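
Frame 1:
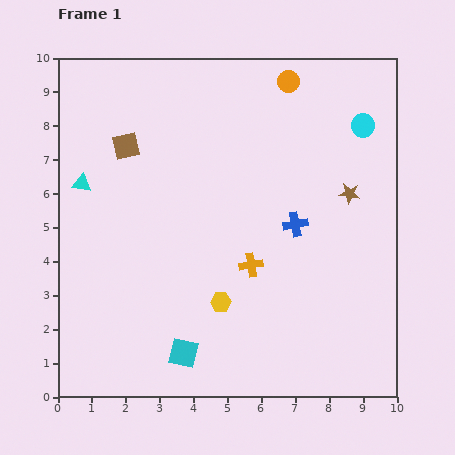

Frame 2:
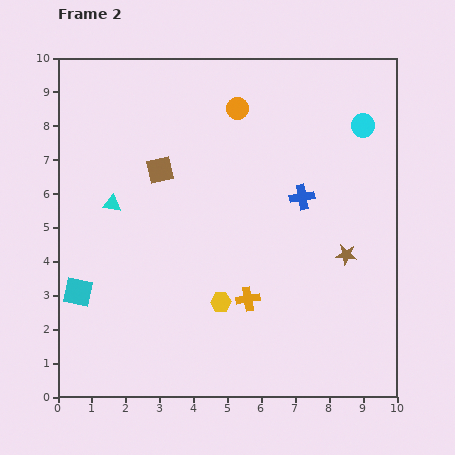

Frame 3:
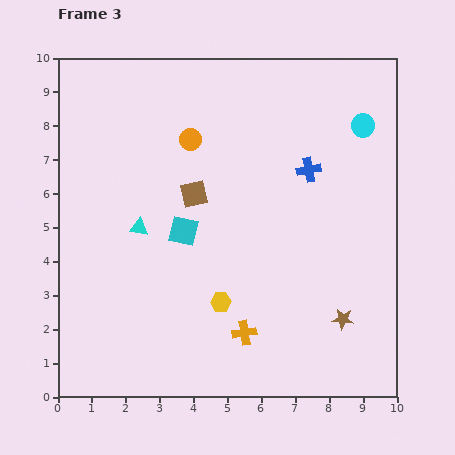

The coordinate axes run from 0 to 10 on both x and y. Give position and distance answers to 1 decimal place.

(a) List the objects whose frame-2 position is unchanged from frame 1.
the cyan circle, the yellow hexagon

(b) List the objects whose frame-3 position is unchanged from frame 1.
the cyan circle, the yellow hexagon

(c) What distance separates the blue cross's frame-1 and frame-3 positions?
1.6

The blue cross moved from (7.0, 5.1) to (7.4, 6.7), a distance of √(0.4² + 1.6²) ≈ 1.6.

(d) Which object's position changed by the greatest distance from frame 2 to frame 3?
the cyan square

(moved 3.6; next 1.9)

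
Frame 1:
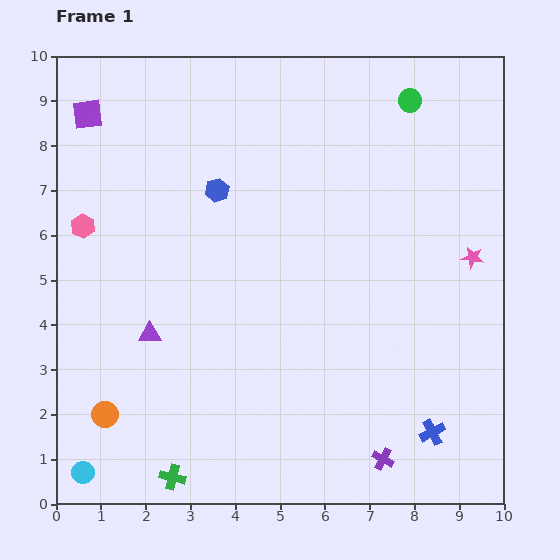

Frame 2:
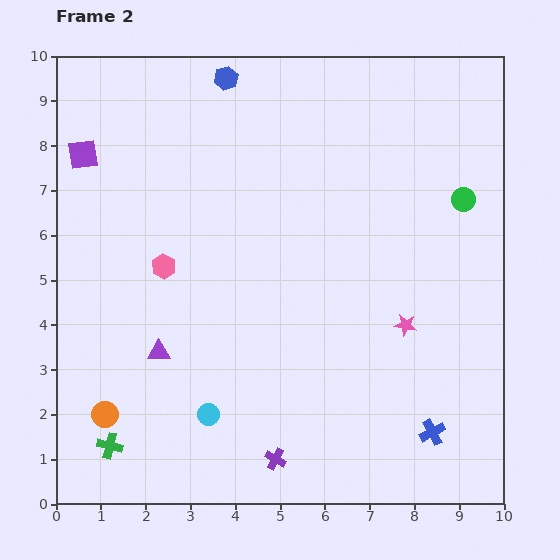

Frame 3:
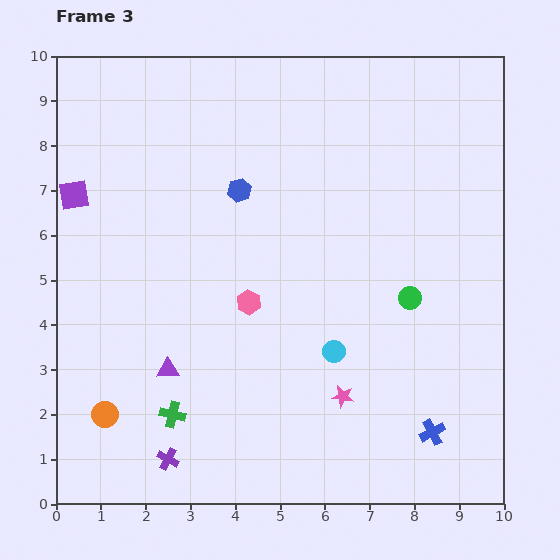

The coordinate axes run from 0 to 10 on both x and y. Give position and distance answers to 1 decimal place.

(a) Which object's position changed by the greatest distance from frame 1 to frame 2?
the cyan circle

(moved 3.1; next 2.5)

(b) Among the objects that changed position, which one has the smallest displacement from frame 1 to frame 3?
the blue hexagon

(moved 0.5)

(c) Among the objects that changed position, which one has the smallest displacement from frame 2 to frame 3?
the purple triangle

(moved 0.4)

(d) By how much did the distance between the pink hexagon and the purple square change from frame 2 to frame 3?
+1.5

Distance in frame 2: 3.1. Distance in frame 3: 4.6.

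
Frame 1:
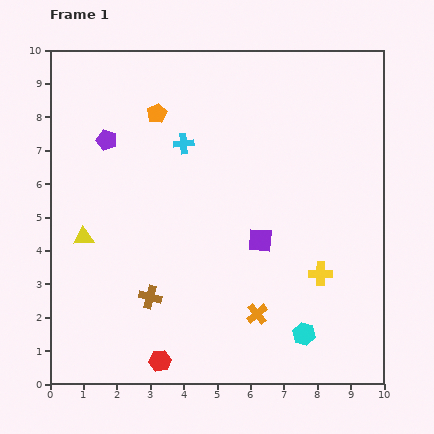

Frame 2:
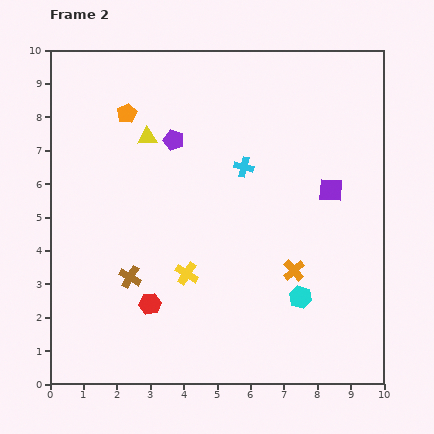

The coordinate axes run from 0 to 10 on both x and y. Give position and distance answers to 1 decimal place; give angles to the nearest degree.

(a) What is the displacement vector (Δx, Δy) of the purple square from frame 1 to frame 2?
(2.1, 1.5)

The purple square was at (6.3, 4.3) in frame 1 and (8.4, 5.8) in frame 2.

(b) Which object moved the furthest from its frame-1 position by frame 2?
the yellow cross

(moved 4.0; next 3.6)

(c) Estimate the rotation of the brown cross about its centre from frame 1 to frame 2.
16° clockwise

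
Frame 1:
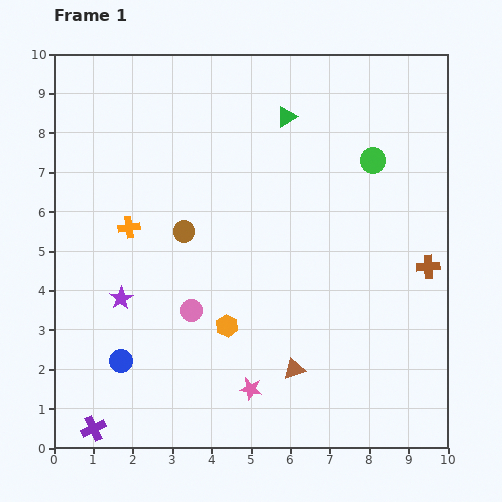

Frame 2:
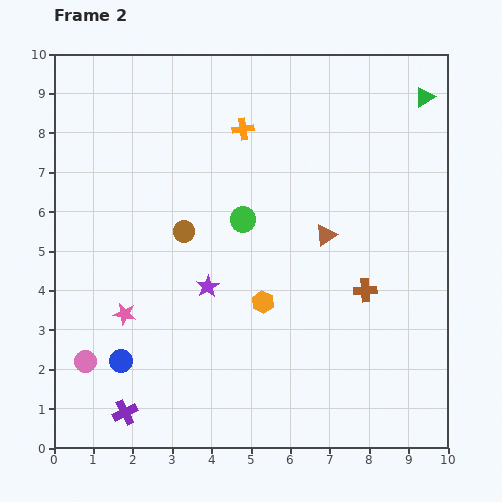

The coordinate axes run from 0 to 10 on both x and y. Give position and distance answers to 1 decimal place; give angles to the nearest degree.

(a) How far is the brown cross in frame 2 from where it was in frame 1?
1.7

The brown cross moved from (9.5, 4.6) to (7.9, 4.0), a distance of √(1.6² + 0.6²) ≈ 1.7.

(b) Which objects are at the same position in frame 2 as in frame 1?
the brown circle, the blue circle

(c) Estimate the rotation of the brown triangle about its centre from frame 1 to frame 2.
16° counter-clockwise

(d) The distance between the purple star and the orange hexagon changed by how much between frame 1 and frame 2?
-1.3

Distance in frame 1: 2.8. Distance in frame 2: 1.5.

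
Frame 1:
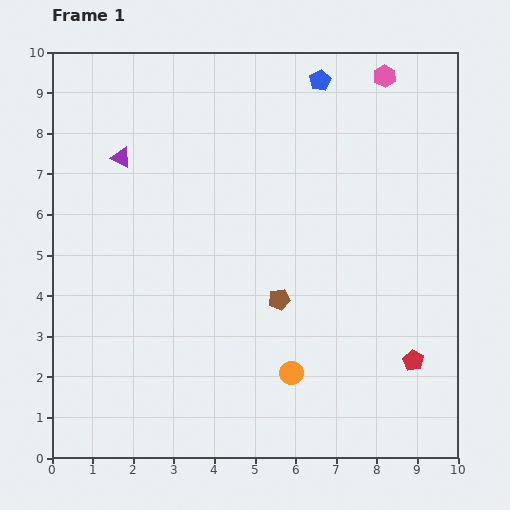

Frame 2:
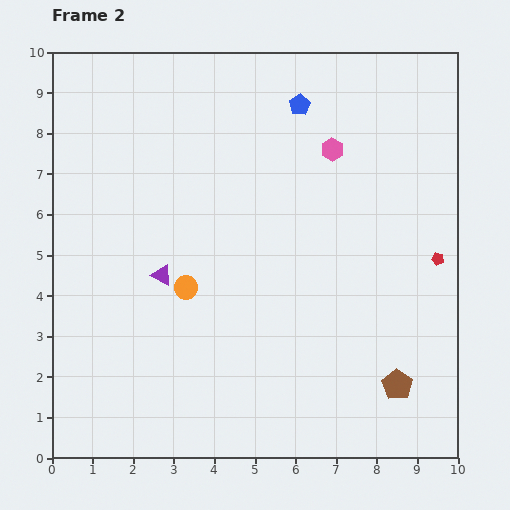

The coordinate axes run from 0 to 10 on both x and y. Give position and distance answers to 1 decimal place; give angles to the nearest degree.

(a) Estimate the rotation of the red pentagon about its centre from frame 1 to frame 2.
17° counter-clockwise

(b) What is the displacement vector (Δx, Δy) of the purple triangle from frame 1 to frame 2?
(1.0, -2.9)

The purple triangle was at (1.7, 7.4) in frame 1 and (2.7, 4.5) in frame 2.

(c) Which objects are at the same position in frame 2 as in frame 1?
none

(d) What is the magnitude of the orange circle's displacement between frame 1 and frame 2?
3.3

The orange circle moved from (5.9, 2.1) to (3.3, 4.2), a distance of √(2.6² + 2.1²) ≈ 3.3.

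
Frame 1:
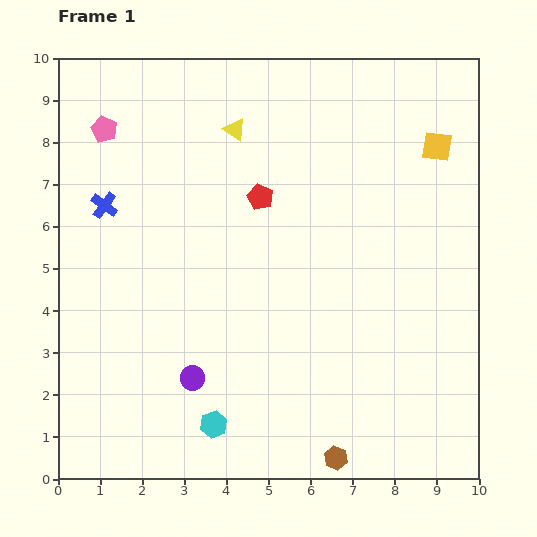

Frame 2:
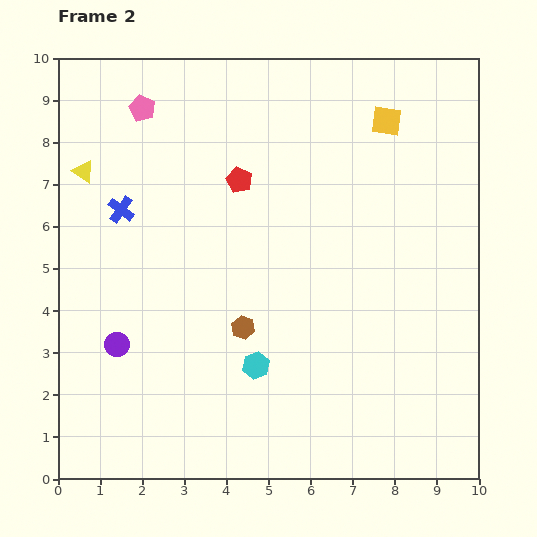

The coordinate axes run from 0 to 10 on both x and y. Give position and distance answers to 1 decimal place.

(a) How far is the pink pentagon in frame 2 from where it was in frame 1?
1.0

The pink pentagon moved from (1.1, 8.3) to (2.0, 8.8), a distance of √(0.9² + 0.5²) ≈ 1.0.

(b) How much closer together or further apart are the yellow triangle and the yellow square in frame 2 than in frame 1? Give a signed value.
+2.5

Distance in frame 1: 4.8. Distance in frame 2: 7.3.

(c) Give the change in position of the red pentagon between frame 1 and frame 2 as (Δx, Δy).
(-0.5, 0.4)

The red pentagon was at (4.8, 6.7) in frame 1 and (4.3, 7.1) in frame 2.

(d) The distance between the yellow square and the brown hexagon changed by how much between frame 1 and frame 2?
-1.8

Distance in frame 1: 7.8. Distance in frame 2: 6.0.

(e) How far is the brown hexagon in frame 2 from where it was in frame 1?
3.8

The brown hexagon moved from (6.6, 0.5) to (4.4, 3.6), a distance of √(2.2² + 3.1²) ≈ 3.8.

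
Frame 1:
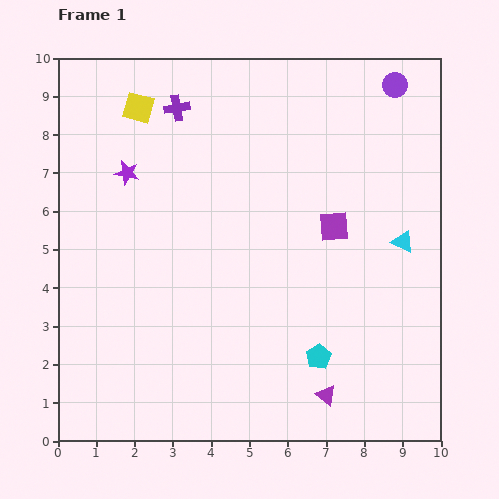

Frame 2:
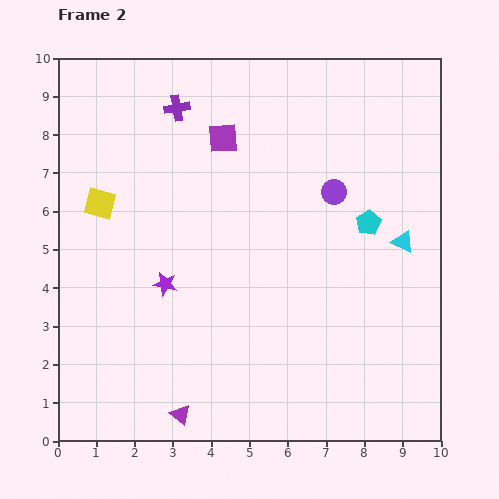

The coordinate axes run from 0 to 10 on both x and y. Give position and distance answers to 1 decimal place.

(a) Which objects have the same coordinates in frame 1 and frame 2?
the purple cross, the cyan triangle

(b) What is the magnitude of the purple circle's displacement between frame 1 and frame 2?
3.2

The purple circle moved from (8.8, 9.3) to (7.2, 6.5), a distance of √(1.6² + 2.8²) ≈ 3.2.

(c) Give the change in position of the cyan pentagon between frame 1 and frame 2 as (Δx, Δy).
(1.3, 3.5)

The cyan pentagon was at (6.8, 2.2) in frame 1 and (8.1, 5.7) in frame 2.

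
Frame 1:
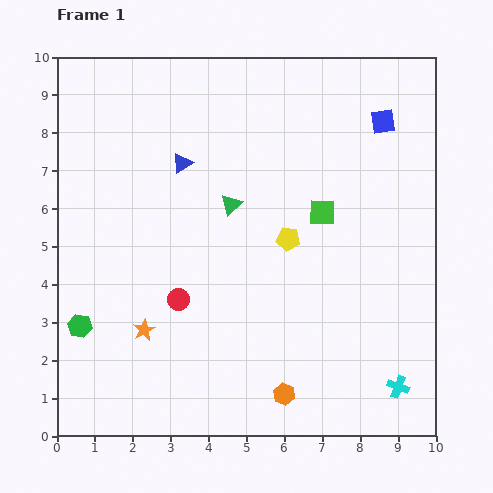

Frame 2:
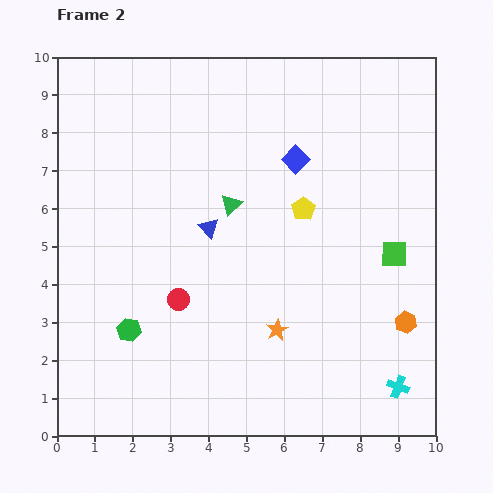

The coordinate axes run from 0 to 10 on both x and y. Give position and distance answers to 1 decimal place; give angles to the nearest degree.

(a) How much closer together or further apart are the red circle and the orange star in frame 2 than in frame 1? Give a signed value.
+1.5

Distance in frame 1: 1.2. Distance in frame 2: 2.7.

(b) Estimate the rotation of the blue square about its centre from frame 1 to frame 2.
38° counter-clockwise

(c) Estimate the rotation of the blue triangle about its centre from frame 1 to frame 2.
39° counter-clockwise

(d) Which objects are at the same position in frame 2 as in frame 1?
the green triangle, the red circle, the cyan cross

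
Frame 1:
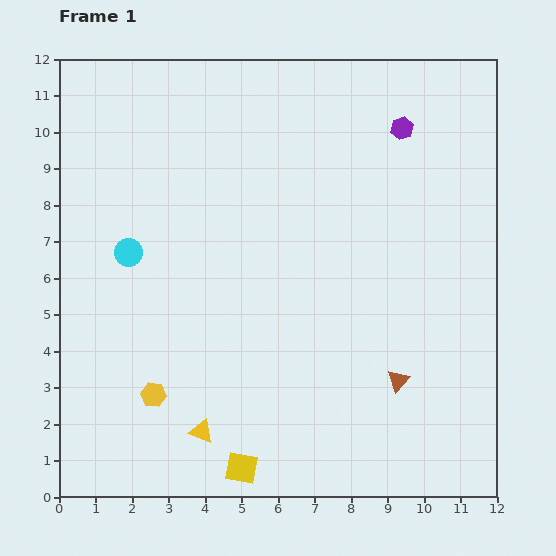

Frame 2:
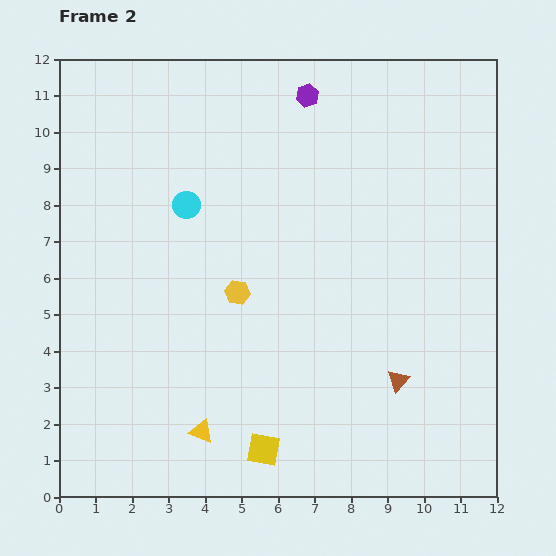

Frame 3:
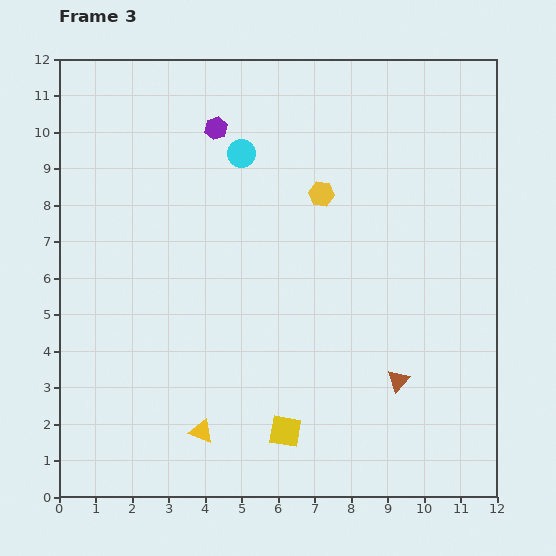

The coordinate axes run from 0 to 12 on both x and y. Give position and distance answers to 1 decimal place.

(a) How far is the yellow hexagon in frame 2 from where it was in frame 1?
3.6

The yellow hexagon moved from (2.6, 2.8) to (4.9, 5.6), a distance of √(2.3² + 2.8²) ≈ 3.6.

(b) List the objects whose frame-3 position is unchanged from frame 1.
the yellow triangle, the brown triangle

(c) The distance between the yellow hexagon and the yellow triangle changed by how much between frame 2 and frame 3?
+3.4

Distance in frame 2: 3.9. Distance in frame 3: 7.3.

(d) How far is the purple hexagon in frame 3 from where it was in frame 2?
2.7

The purple hexagon moved from (6.8, 11.0) to (4.3, 10.1), a distance of √(2.5² + 0.9²) ≈ 2.7.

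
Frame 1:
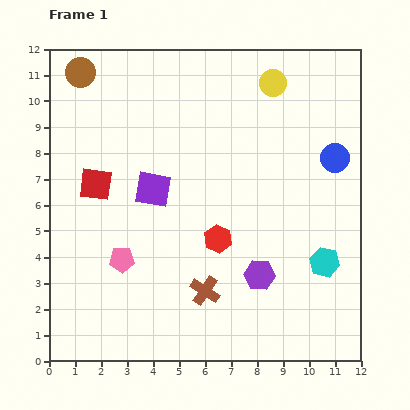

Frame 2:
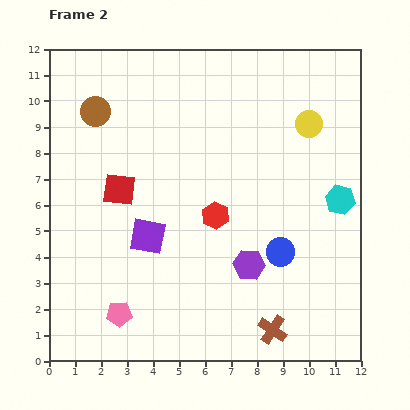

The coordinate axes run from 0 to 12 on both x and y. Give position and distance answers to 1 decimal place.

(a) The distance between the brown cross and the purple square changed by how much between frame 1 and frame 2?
+1.6

Distance in frame 1: 4.4. Distance in frame 2: 6.0.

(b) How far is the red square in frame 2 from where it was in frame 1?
0.9

The red square moved from (1.8, 6.8) to (2.7, 6.6), a distance of √(0.9² + 0.2²) ≈ 0.9.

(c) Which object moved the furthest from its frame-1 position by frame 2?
the blue circle

(moved 4.2; next 3.0)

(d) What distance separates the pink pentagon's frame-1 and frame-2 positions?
2.1

The pink pentagon moved from (2.8, 3.9) to (2.7, 1.8), a distance of √(0.1² + 2.1²) ≈ 2.1.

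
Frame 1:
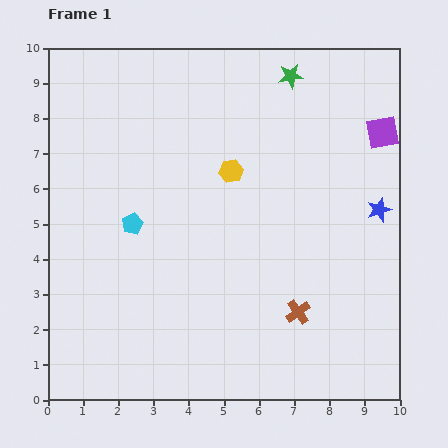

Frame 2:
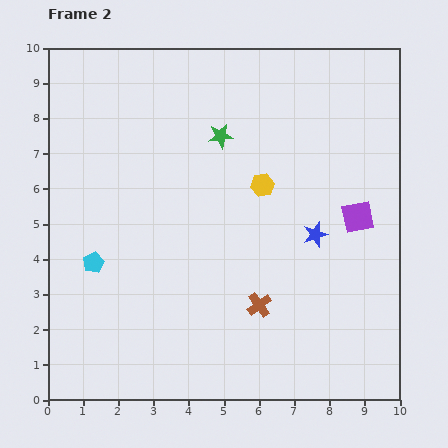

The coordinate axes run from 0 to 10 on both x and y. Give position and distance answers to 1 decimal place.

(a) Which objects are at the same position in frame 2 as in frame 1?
none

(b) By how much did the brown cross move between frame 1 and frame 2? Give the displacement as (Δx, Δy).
(-1.1, 0.2)

The brown cross was at (7.1, 2.5) in frame 1 and (6.0, 2.7) in frame 2.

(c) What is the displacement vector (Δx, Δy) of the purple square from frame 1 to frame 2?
(-0.7, -2.4)

The purple square was at (9.5, 7.6) in frame 1 and (8.8, 5.2) in frame 2.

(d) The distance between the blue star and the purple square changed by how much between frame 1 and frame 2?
-0.9

Distance in frame 1: 2.2. Distance in frame 2: 1.3.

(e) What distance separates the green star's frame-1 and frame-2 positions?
2.6

The green star moved from (6.9, 9.2) to (4.9, 7.5), a distance of √(2.0² + 1.7²) ≈ 2.6.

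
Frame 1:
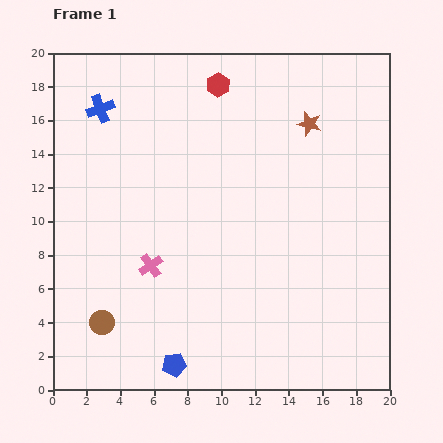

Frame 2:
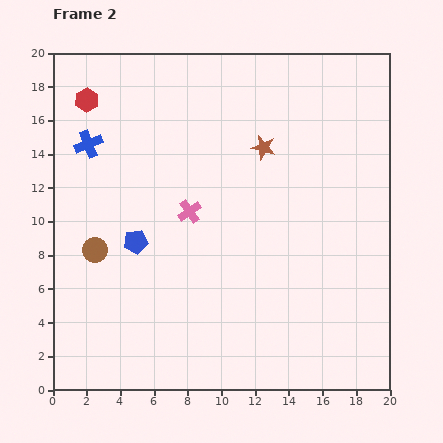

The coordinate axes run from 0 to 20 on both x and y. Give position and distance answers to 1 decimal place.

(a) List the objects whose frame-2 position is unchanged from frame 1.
none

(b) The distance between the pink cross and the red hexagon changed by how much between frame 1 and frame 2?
-2.4

Distance in frame 1: 11.4. Distance in frame 2: 9.0.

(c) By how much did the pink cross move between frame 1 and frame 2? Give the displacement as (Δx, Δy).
(2.3, 3.2)

The pink cross was at (5.8, 7.4) in frame 1 and (8.1, 10.6) in frame 2.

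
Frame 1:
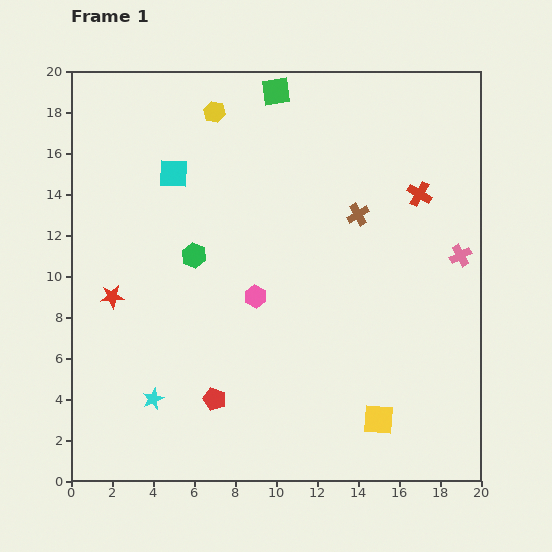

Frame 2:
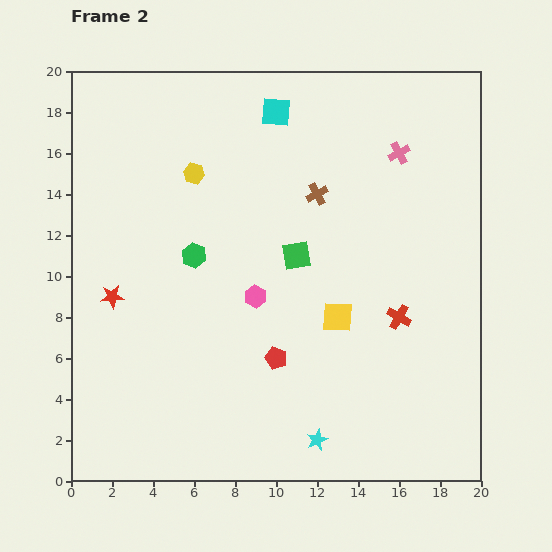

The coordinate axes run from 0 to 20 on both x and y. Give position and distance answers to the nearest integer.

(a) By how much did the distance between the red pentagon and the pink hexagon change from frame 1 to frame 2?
-2

Distance in frame 1: 5. Distance in frame 2: 3.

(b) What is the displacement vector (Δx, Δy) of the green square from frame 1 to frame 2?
(1, -8)

The green square was at (10, 19) in frame 1 and (11, 11) in frame 2.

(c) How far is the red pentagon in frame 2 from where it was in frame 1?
4

The red pentagon moved from (7, 4) to (10, 6), a distance of √(3² + 2²) ≈ 4.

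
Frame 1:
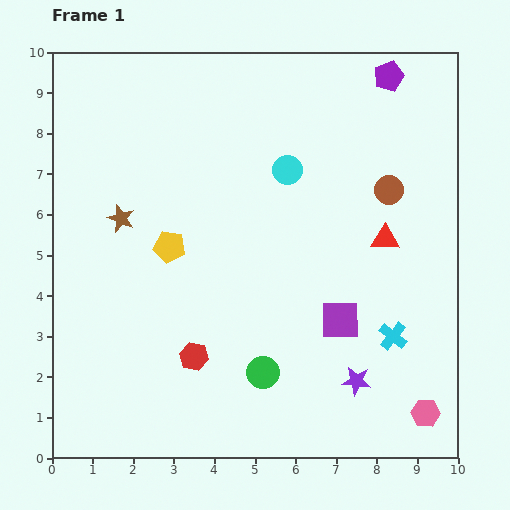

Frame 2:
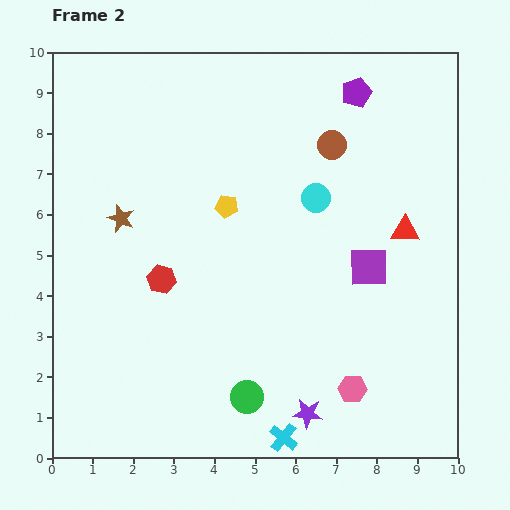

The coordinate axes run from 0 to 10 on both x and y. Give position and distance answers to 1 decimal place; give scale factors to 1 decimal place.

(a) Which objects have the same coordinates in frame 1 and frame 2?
the brown star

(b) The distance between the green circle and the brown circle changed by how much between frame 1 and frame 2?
+1.0

Distance in frame 1: 5.5. Distance in frame 2: 6.5.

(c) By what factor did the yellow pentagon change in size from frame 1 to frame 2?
0.7×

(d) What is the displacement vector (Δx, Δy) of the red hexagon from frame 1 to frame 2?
(-0.8, 1.9)

The red hexagon was at (3.5, 2.5) in frame 1 and (2.7, 4.4) in frame 2.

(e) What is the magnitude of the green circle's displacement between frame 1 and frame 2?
0.7

The green circle moved from (5.2, 2.1) to (4.8, 1.5), a distance of √(0.4² + 0.6²) ≈ 0.7.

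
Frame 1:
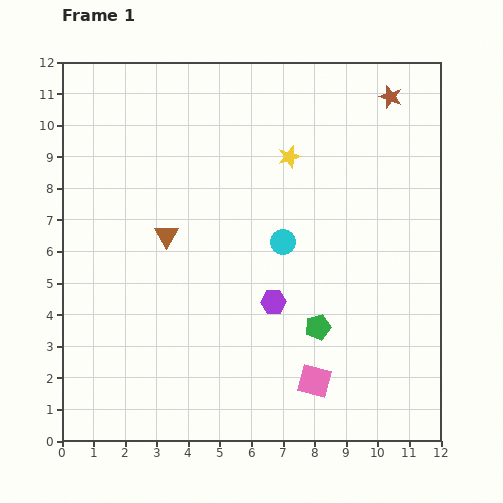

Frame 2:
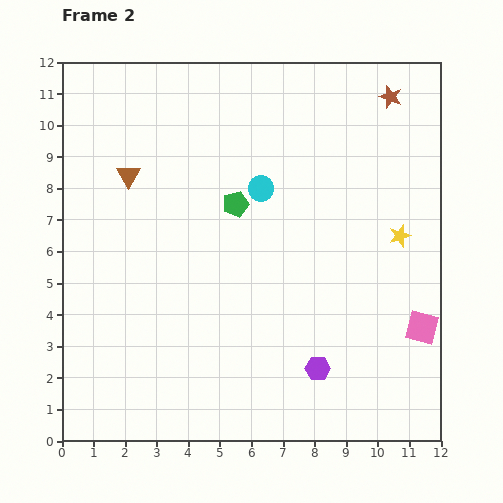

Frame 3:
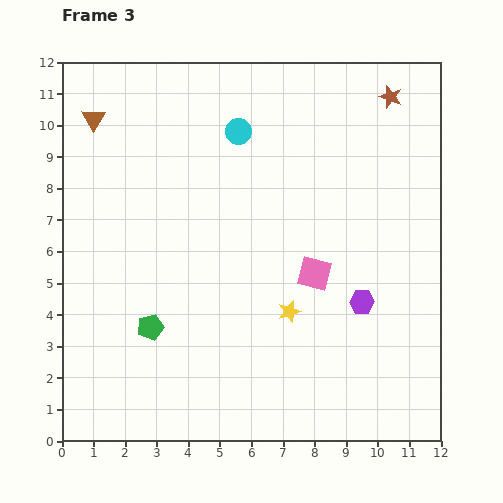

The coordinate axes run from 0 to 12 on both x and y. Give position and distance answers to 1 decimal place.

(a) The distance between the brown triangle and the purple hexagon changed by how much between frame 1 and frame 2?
+4.6

Distance in frame 1: 4.0. Distance in frame 2: 8.6.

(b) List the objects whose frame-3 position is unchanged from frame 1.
the brown star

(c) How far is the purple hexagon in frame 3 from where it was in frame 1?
2.8

The purple hexagon moved from (6.7, 4.4) to (9.5, 4.4), a distance of √(2.8² + 0.0²) ≈ 2.8.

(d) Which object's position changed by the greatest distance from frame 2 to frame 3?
the green pentagon

(moved 4.7; next 4.2)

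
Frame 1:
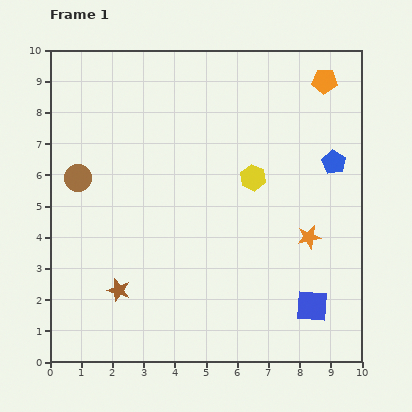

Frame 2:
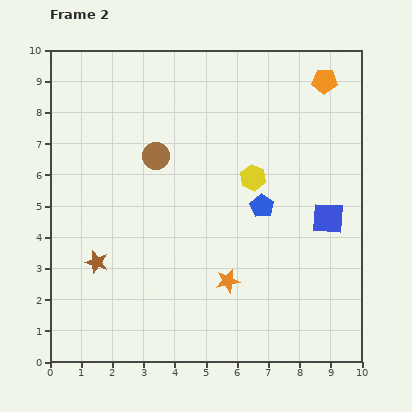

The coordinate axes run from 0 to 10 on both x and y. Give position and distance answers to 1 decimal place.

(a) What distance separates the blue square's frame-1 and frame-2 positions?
2.8

The blue square moved from (8.4, 1.8) to (8.9, 4.6), a distance of √(0.5² + 2.8²) ≈ 2.8.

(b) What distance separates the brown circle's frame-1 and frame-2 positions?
2.6

The brown circle moved from (0.9, 5.9) to (3.4, 6.6), a distance of √(2.5² + 0.7²) ≈ 2.6.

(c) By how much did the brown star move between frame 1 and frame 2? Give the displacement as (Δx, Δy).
(-0.7, 0.9)

The brown star was at (2.2, 2.3) in frame 1 and (1.5, 3.2) in frame 2.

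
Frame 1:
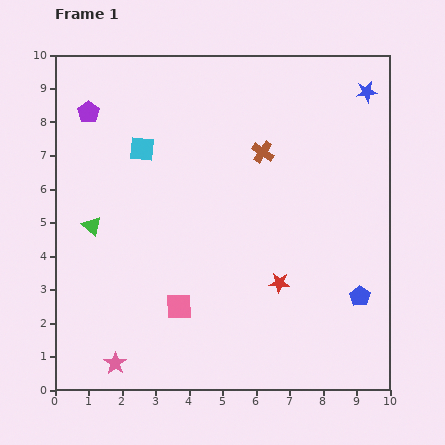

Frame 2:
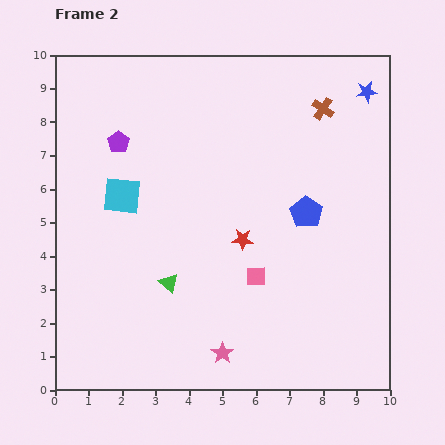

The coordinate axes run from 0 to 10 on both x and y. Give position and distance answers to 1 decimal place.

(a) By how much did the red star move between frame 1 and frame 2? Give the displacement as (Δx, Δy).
(-1.1, 1.3)

The red star was at (6.7, 3.2) in frame 1 and (5.6, 4.5) in frame 2.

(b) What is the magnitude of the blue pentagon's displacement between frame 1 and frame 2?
3.0

The blue pentagon moved from (9.1, 2.8) to (7.5, 5.3), a distance of √(1.6² + 2.5²) ≈ 3.0.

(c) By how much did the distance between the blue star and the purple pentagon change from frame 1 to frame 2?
-0.7

Distance in frame 1: 8.3. Distance in frame 2: 7.6.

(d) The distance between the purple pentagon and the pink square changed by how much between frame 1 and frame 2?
-0.7

Distance in frame 1: 6.4. Distance in frame 2: 5.7.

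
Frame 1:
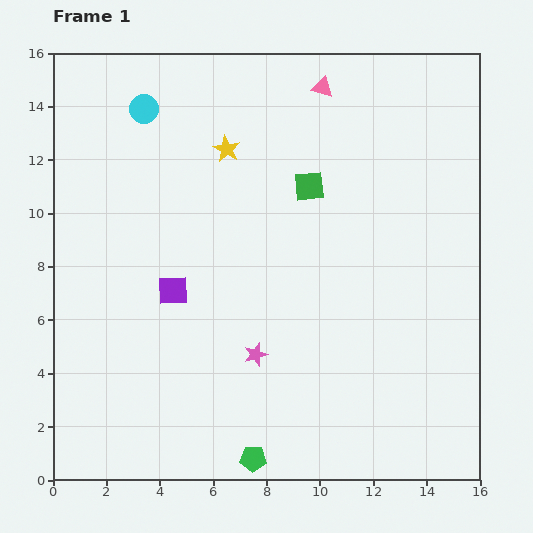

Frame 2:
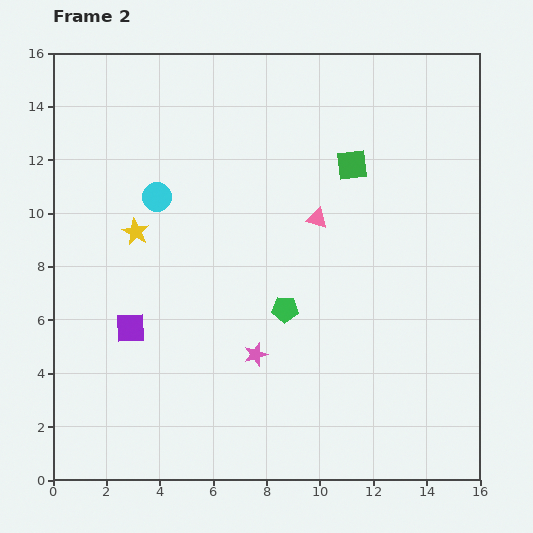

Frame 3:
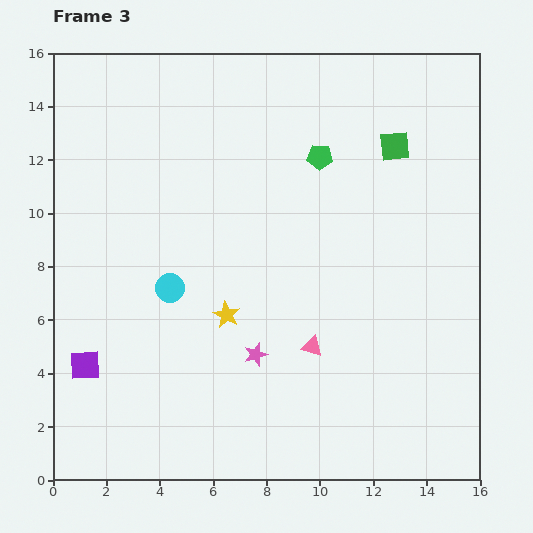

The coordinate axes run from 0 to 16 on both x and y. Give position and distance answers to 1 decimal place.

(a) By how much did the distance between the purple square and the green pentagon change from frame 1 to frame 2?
-1.2

Distance in frame 1: 7.0. Distance in frame 2: 5.8.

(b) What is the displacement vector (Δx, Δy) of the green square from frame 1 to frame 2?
(1.6, 0.8)

The green square was at (9.6, 11.0) in frame 1 and (11.2, 11.8) in frame 2.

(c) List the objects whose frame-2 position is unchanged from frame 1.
the pink star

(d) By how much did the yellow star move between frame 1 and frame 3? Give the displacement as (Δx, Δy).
(0.0, -6.2)

The yellow star was at (6.5, 12.4) in frame 1 and (6.5, 6.2) in frame 3.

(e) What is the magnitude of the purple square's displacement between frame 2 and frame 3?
2.2

The purple square moved from (2.9, 5.7) to (1.2, 4.3), a distance of √(1.7² + 1.4²) ≈ 2.2.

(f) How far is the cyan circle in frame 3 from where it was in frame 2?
3.4

The cyan circle moved from (3.9, 10.6) to (4.4, 7.2), a distance of √(0.5² + 3.4²) ≈ 3.4.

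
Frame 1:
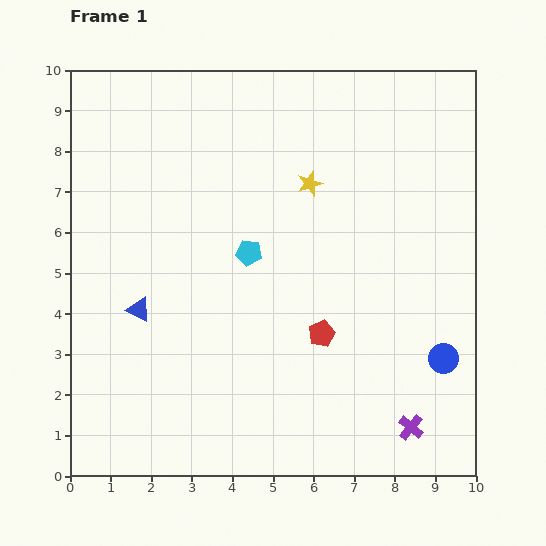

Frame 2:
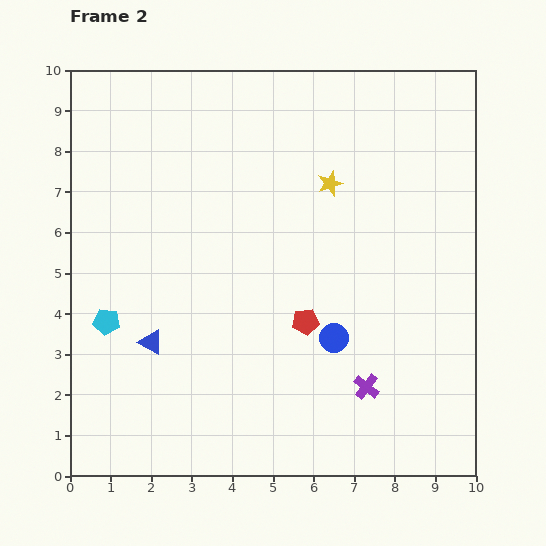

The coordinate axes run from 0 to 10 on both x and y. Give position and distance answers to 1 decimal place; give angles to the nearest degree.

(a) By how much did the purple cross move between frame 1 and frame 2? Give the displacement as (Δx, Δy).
(-1.1, 1.0)

The purple cross was at (8.4, 1.2) in frame 1 and (7.3, 2.2) in frame 2.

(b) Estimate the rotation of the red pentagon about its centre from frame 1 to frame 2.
17° clockwise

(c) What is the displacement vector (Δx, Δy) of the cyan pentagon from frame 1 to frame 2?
(-3.5, -1.7)

The cyan pentagon was at (4.4, 5.5) in frame 1 and (0.9, 3.8) in frame 2.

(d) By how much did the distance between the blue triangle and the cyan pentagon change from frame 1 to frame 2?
-1.8

Distance in frame 1: 3.0. Distance in frame 2: 1.2.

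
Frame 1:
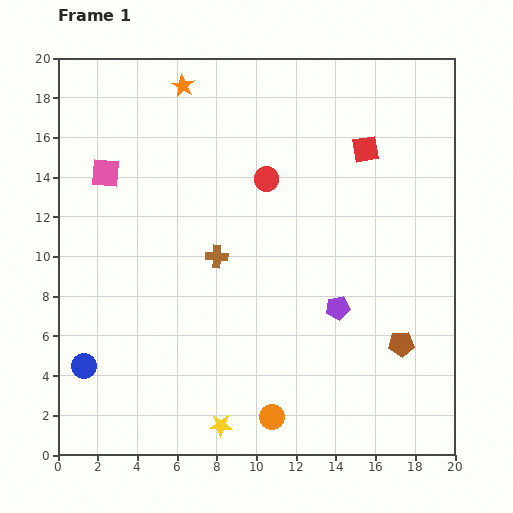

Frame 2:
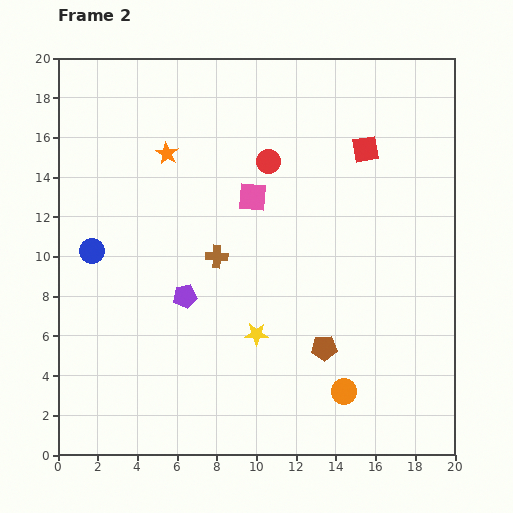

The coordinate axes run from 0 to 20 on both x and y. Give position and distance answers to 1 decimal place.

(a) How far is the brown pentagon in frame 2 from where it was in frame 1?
3.9

The brown pentagon moved from (17.3, 5.6) to (13.4, 5.4), a distance of √(3.9² + 0.2²) ≈ 3.9.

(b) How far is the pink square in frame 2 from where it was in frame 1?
7.5

The pink square moved from (2.4, 14.2) to (9.8, 13.0), a distance of √(7.4² + 1.2²) ≈ 7.5.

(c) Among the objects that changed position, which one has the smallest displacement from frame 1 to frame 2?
the red circle

(moved 0.9)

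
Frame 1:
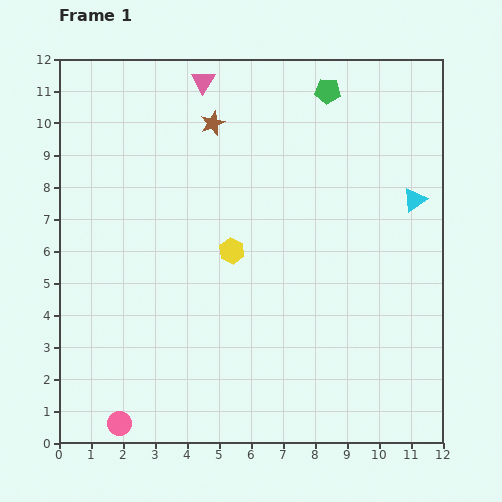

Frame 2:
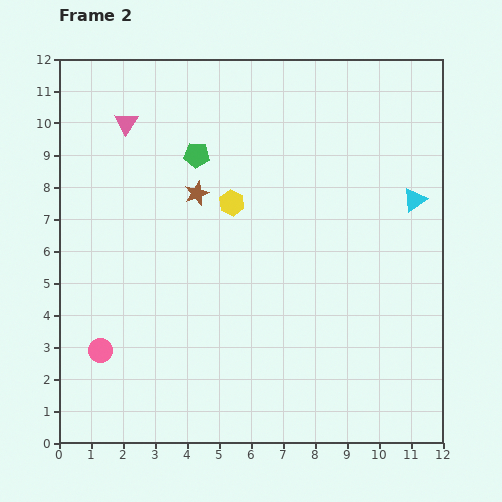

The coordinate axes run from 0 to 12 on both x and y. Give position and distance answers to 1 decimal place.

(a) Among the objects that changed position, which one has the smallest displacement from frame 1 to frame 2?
the yellow hexagon

(moved 1.5)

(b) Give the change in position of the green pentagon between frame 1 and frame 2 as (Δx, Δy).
(-4.1, -2.0)

The green pentagon was at (8.4, 11.0) in frame 1 and (4.3, 9.0) in frame 2.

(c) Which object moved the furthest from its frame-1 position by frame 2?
the green pentagon

(moved 4.6; next 2.7)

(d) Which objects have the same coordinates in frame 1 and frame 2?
the cyan triangle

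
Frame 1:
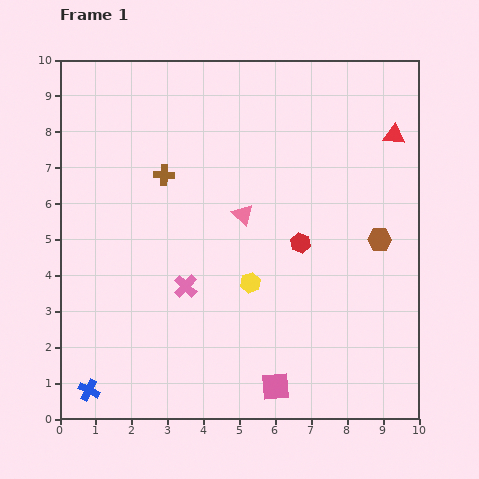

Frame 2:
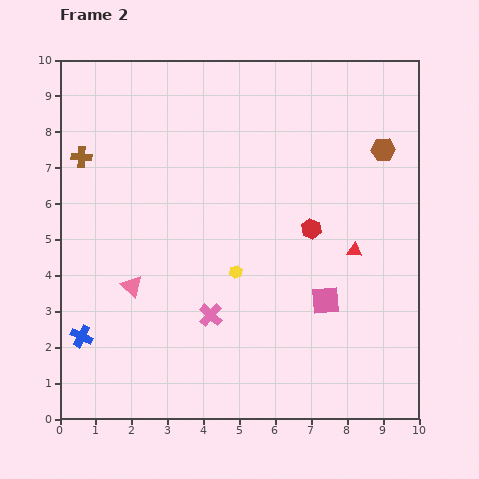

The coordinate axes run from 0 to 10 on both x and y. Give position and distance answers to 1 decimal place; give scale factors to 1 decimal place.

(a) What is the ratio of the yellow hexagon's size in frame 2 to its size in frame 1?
0.6×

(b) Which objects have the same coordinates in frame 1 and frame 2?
none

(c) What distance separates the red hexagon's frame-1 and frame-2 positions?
0.5

The red hexagon moved from (6.7, 4.9) to (7.0, 5.3), a distance of √(0.3² + 0.4²) ≈ 0.5.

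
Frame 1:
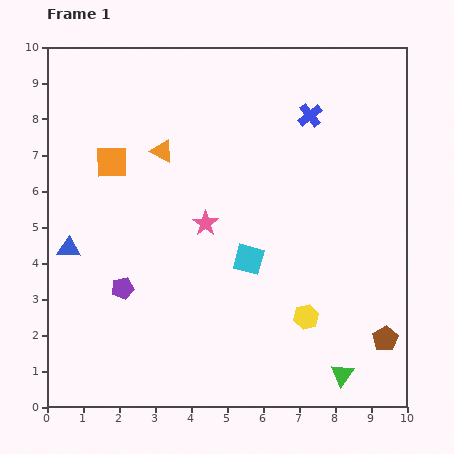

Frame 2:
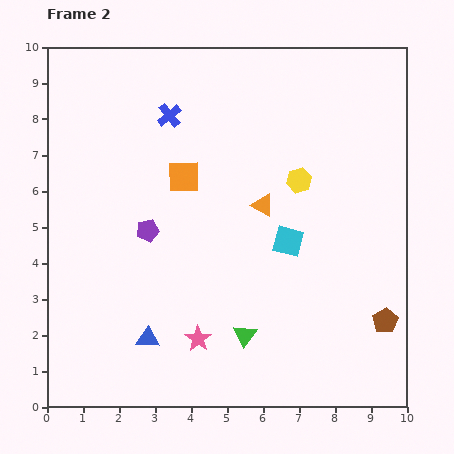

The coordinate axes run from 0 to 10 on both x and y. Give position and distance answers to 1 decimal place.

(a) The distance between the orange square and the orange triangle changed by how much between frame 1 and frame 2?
+0.9

Distance in frame 1: 1.4. Distance in frame 2: 2.3.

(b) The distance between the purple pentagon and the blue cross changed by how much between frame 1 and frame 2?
-3.8

Distance in frame 1: 7.1. Distance in frame 2: 3.3.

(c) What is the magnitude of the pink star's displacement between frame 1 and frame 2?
3.2

The pink star moved from (4.4, 5.1) to (4.2, 1.9), a distance of √(0.2² + 3.2²) ≈ 3.2.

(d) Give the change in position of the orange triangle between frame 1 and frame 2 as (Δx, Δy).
(2.8, -1.5)

The orange triangle was at (3.2, 7.1) in frame 1 and (6.0, 5.6) in frame 2.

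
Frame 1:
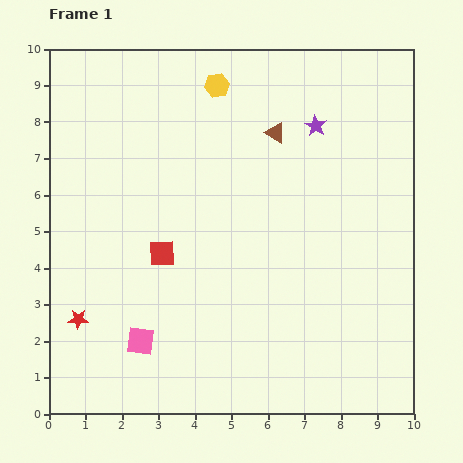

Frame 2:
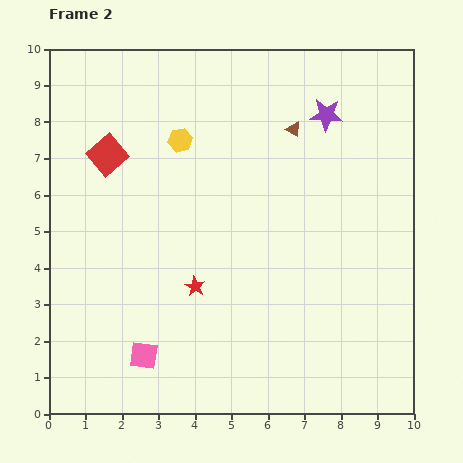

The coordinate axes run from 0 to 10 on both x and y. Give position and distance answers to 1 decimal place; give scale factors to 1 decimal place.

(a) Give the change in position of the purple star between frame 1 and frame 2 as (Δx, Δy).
(0.3, 0.3)

The purple star was at (7.3, 7.9) in frame 1 and (7.6, 8.2) in frame 2.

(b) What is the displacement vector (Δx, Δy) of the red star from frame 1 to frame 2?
(3.2, 0.9)

The red star was at (0.8, 2.6) in frame 1 and (4.0, 3.5) in frame 2.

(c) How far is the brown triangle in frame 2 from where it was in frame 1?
0.5

The brown triangle moved from (6.2, 7.7) to (6.7, 7.8), a distance of √(0.5² + 0.1²) ≈ 0.5.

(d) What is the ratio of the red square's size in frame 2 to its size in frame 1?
1.4×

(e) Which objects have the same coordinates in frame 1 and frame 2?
none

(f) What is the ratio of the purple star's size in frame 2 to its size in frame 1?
1.5×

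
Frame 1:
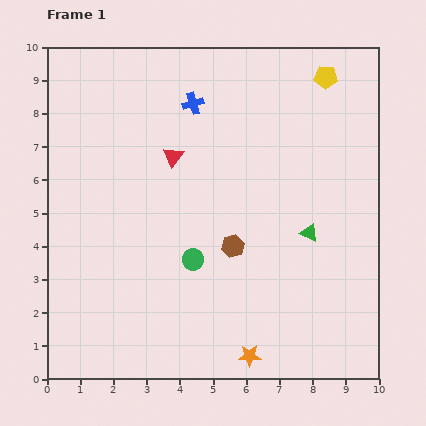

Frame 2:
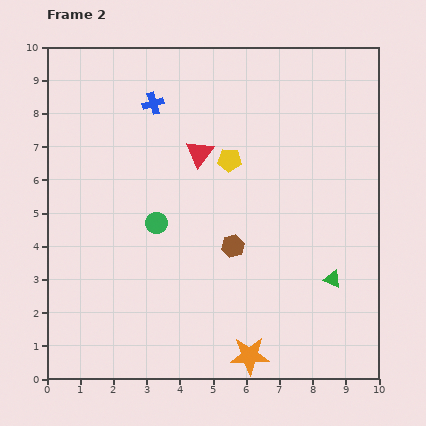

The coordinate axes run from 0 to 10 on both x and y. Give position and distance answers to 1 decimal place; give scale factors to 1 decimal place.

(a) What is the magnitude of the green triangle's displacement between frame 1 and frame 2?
1.6

The green triangle moved from (7.9, 4.4) to (8.6, 3.0), a distance of √(0.7² + 1.4²) ≈ 1.6.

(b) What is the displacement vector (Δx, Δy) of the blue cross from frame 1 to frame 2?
(-1.2, 0.0)

The blue cross was at (4.4, 8.3) in frame 1 and (3.2, 8.3) in frame 2.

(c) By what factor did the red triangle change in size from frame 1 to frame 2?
1.4×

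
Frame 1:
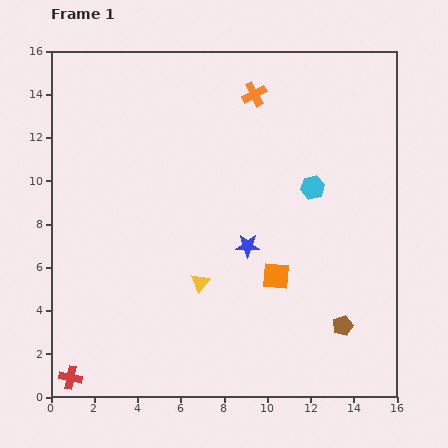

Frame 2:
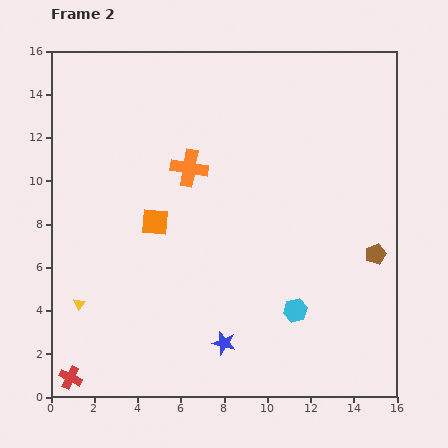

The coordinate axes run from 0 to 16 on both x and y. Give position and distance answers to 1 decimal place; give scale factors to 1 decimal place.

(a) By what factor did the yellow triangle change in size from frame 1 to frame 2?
0.6×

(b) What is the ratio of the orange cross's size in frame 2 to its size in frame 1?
1.5×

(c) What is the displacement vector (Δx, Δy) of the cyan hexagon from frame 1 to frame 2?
(-0.8, -5.7)

The cyan hexagon was at (12.1, 9.7) in frame 1 and (11.3, 4.0) in frame 2.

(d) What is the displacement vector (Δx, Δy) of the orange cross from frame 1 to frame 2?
(-3.0, -3.4)

The orange cross was at (9.4, 14.0) in frame 1 and (6.4, 10.6) in frame 2.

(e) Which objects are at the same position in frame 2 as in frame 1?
the red cross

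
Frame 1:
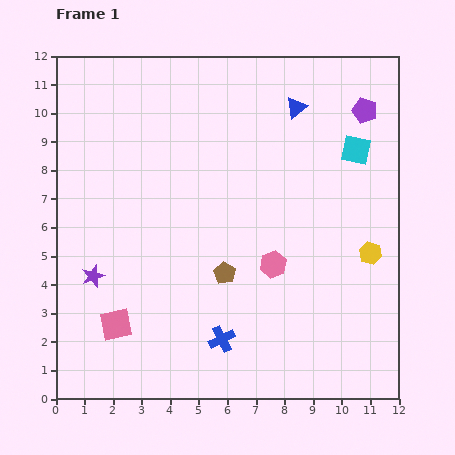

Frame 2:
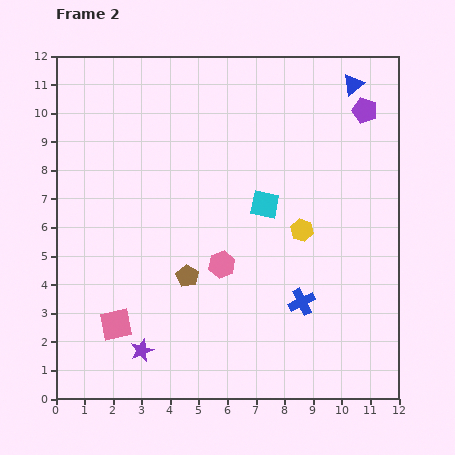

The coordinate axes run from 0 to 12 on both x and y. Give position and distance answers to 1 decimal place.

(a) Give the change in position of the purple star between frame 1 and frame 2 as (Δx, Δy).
(1.7, -2.6)

The purple star was at (1.3, 4.3) in frame 1 and (3.0, 1.7) in frame 2.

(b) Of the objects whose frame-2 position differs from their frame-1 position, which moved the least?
the brown pentagon

(moved 1.3)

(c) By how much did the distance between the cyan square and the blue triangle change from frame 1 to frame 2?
+2.6

Distance in frame 1: 2.6. Distance in frame 2: 5.2.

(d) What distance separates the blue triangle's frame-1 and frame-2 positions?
2.2

The blue triangle moved from (8.4, 10.2) to (10.4, 11.0), a distance of √(2.0² + 0.8²) ≈ 2.2.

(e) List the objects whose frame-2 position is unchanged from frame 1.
the pink square, the purple pentagon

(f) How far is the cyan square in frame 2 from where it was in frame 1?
3.7

The cyan square moved from (10.5, 8.7) to (7.3, 6.8), a distance of √(3.2² + 1.9²) ≈ 3.7.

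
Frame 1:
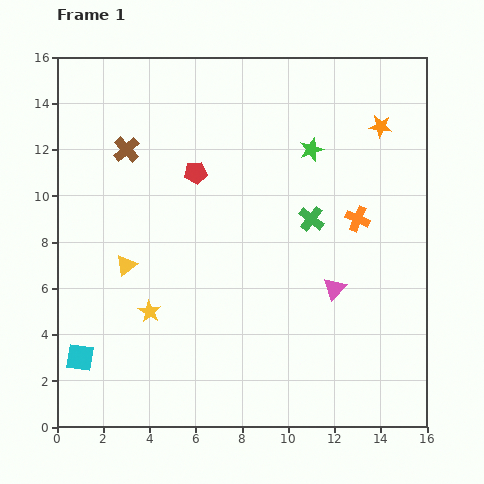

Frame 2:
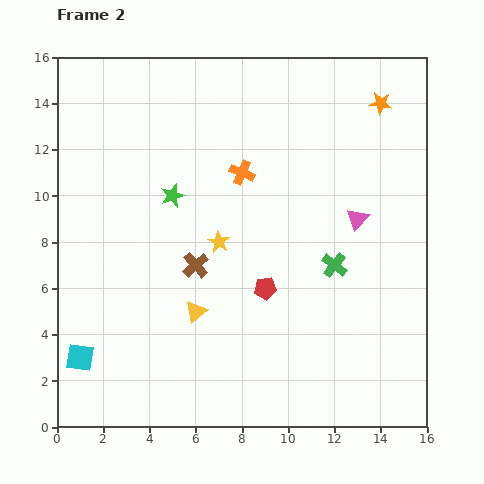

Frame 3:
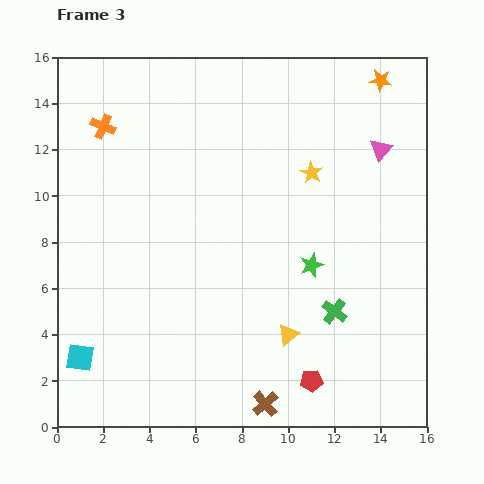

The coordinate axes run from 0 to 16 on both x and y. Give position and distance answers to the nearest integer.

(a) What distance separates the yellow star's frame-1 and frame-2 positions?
4

The yellow star moved from (4, 5) to (7, 8), a distance of √(3² + 3²) ≈ 4.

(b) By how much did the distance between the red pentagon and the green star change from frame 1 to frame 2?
+1

Distance in frame 1: 5. Distance in frame 2: 6.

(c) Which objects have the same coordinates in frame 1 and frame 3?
the cyan square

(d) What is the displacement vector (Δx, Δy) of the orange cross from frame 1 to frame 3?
(-11, 4)

The orange cross was at (13, 9) in frame 1 and (2, 13) in frame 3.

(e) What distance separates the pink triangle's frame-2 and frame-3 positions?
3

The pink triangle moved from (13, 9) to (14, 12), a distance of √(1² + 3²) ≈ 3.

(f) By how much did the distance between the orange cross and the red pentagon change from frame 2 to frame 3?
+9

Distance in frame 2: 5. Distance in frame 3: 14.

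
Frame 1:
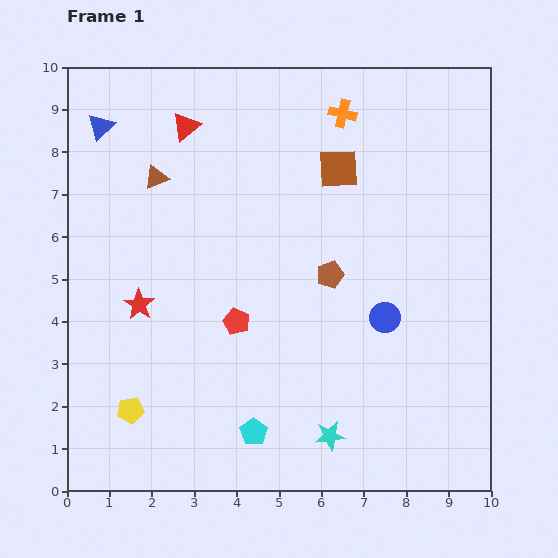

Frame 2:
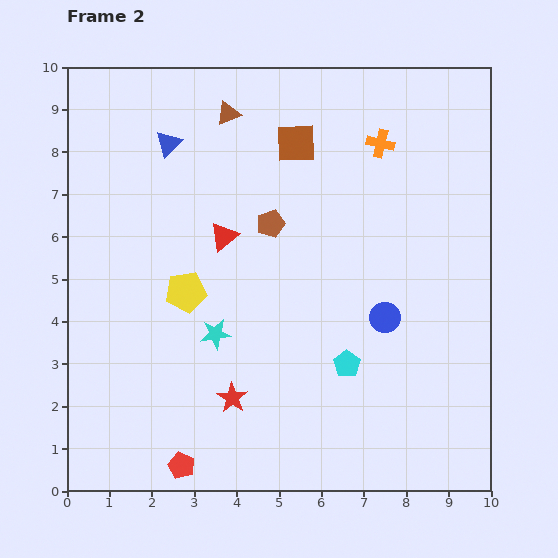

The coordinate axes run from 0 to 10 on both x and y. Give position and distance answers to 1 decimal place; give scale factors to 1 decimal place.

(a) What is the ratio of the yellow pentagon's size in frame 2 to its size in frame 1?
1.5×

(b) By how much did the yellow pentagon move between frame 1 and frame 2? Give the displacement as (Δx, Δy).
(1.3, 2.8)

The yellow pentagon was at (1.5, 1.9) in frame 1 and (2.8, 4.7) in frame 2.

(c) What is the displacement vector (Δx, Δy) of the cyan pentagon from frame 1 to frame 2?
(2.2, 1.6)

The cyan pentagon was at (4.4, 1.4) in frame 1 and (6.6, 3.0) in frame 2.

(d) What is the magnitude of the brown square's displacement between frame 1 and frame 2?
1.2

The brown square moved from (6.4, 7.6) to (5.4, 8.2), a distance of √(1.0² + 0.6²) ≈ 1.2.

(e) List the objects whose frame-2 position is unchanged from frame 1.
the blue circle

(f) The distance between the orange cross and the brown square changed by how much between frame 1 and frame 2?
+0.7

Distance in frame 1: 1.3. Distance in frame 2: 2.0.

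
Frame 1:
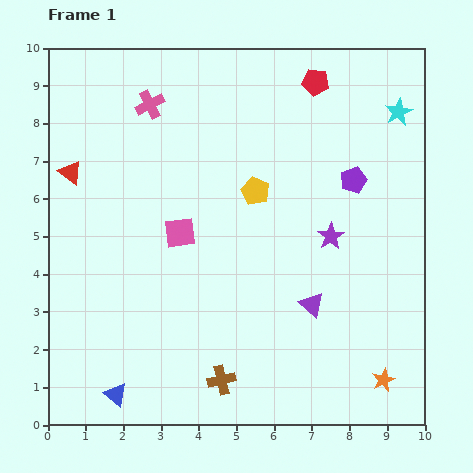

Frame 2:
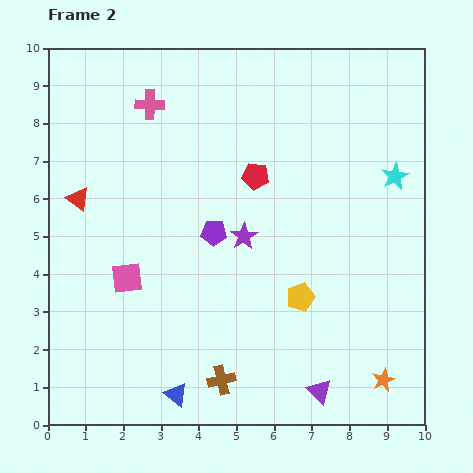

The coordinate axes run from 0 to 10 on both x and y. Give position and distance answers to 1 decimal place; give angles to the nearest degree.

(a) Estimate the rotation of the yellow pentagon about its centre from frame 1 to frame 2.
27° clockwise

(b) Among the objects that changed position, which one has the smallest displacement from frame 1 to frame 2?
the red triangle

(moved 0.7)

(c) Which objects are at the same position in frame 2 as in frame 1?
the orange star, the brown cross, the pink cross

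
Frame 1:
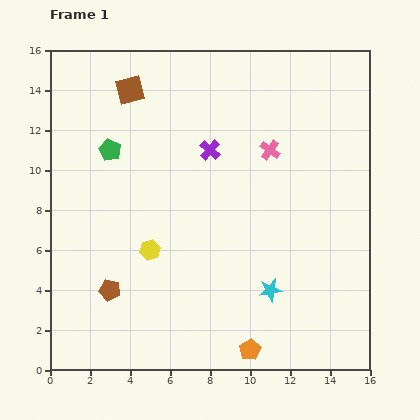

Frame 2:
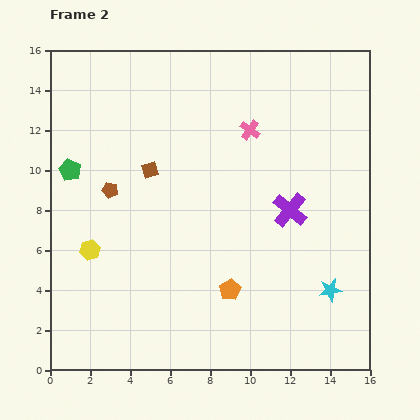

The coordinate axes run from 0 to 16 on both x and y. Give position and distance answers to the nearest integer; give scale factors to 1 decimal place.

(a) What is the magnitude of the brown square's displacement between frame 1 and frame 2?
4

The brown square moved from (4, 14) to (5, 10), a distance of √(1² + 4²) ≈ 4.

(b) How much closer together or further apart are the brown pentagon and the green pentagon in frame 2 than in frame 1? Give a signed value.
-5

Distance in frame 1: 7. Distance in frame 2: 2.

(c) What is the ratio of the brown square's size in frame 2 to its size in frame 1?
0.6×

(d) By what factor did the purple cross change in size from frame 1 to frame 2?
1.7×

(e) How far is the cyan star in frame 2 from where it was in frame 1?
3

The cyan star moved from (11, 4) to (14, 4), a distance of √(3² + 0²) ≈ 3.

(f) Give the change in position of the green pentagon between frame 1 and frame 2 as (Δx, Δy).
(-2, -1)

The green pentagon was at (3, 11) in frame 1 and (1, 10) in frame 2.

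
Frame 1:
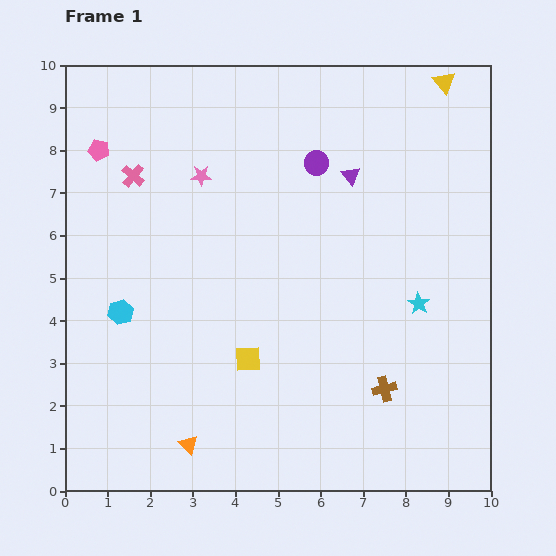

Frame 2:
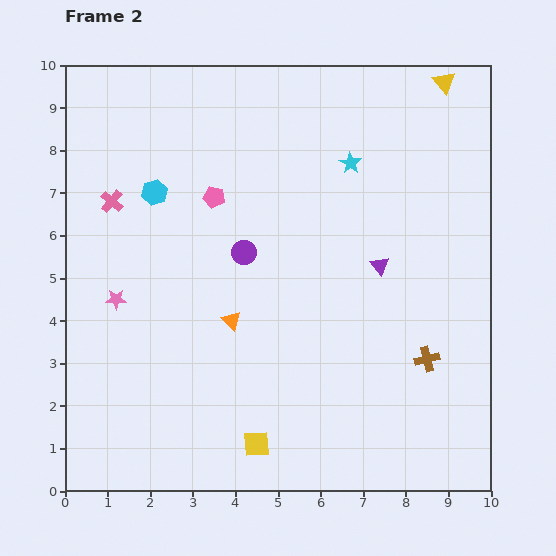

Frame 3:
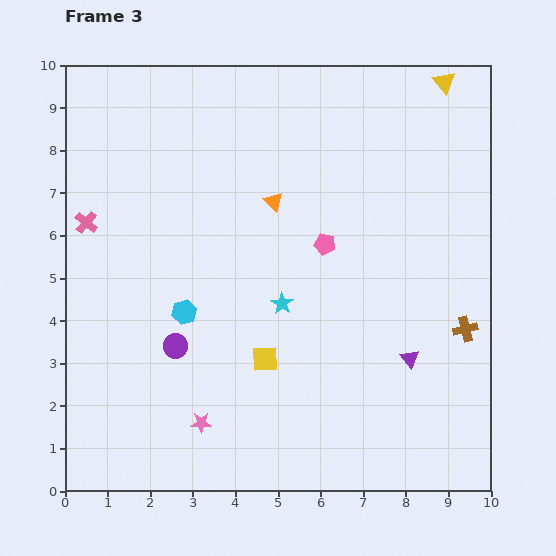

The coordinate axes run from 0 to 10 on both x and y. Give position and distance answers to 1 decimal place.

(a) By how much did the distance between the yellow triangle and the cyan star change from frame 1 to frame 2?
-2.3

Distance in frame 1: 5.2. Distance in frame 2: 2.9.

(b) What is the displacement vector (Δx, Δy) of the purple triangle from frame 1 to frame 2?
(0.7, -2.1)

The purple triangle was at (6.7, 7.4) in frame 1 and (7.4, 5.3) in frame 2.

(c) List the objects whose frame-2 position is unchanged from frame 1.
the yellow triangle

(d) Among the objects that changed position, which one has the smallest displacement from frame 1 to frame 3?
the yellow square

(moved 0.4)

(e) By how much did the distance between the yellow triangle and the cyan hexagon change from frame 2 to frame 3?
+0.8

Distance in frame 2: 7.3. Distance in frame 3: 8.1.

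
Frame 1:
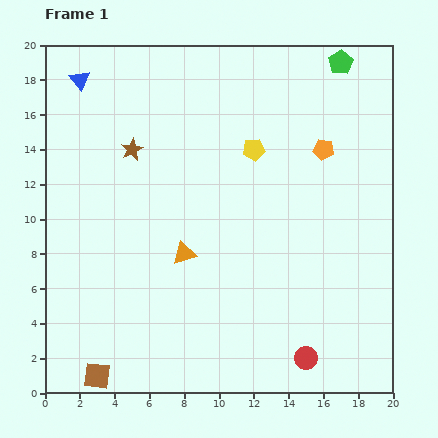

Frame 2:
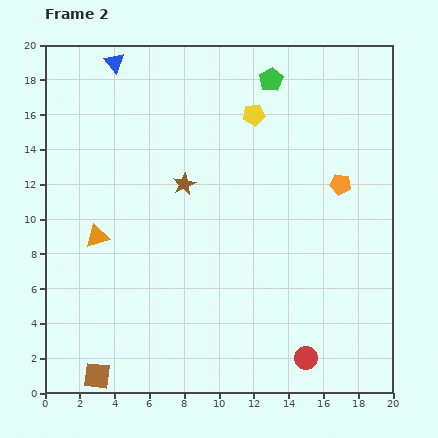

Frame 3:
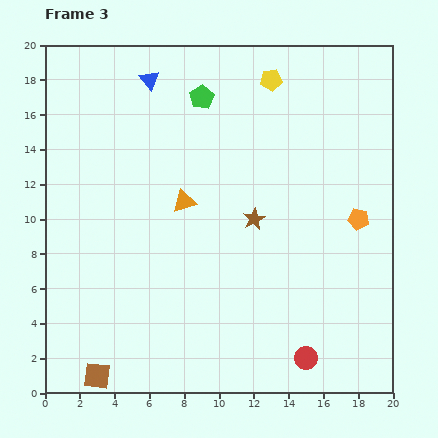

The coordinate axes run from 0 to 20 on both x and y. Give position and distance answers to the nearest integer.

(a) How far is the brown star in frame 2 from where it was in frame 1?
4

The brown star moved from (5, 14) to (8, 12), a distance of √(3² + 2²) ≈ 4.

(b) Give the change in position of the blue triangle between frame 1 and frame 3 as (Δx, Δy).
(4, 0)

The blue triangle was at (2, 18) in frame 1 and (6, 18) in frame 3.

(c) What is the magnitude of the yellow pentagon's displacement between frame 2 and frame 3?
2

The yellow pentagon moved from (12, 16) to (13, 18), a distance of √(1² + 2²) ≈ 2.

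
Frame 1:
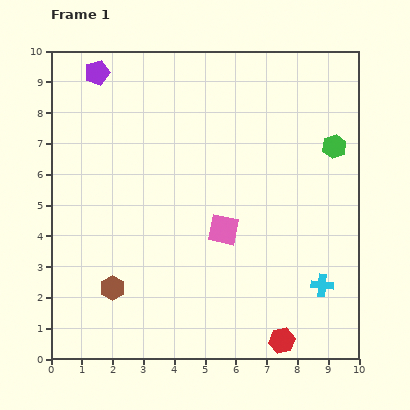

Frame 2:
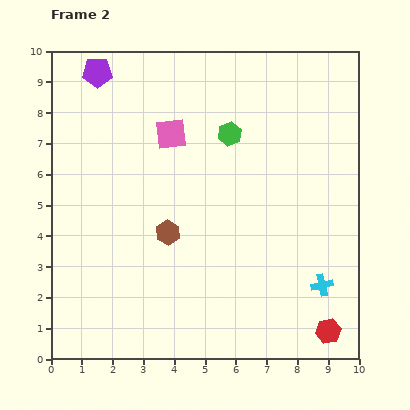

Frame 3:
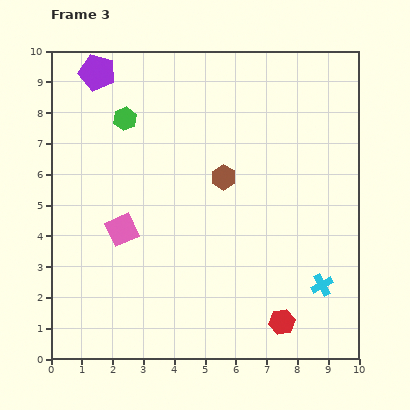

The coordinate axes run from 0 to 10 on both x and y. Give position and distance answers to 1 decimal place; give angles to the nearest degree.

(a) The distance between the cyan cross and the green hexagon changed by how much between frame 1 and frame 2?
+1.2

Distance in frame 1: 4.5. Distance in frame 2: 5.7.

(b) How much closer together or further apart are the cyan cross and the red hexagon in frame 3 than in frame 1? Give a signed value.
-0.4

Distance in frame 1: 2.2. Distance in frame 3: 1.8.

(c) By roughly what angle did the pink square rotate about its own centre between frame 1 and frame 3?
37° counter-clockwise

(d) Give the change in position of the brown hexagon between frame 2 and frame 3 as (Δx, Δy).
(1.8, 1.8)

The brown hexagon was at (3.8, 4.1) in frame 2 and (5.6, 5.9) in frame 3.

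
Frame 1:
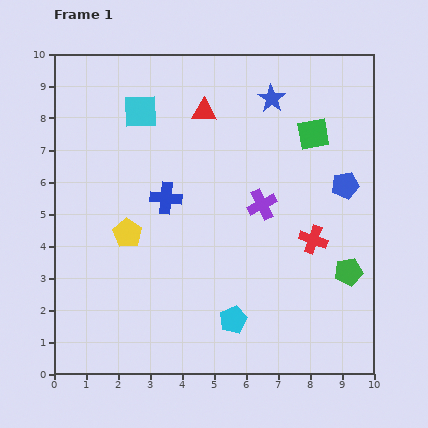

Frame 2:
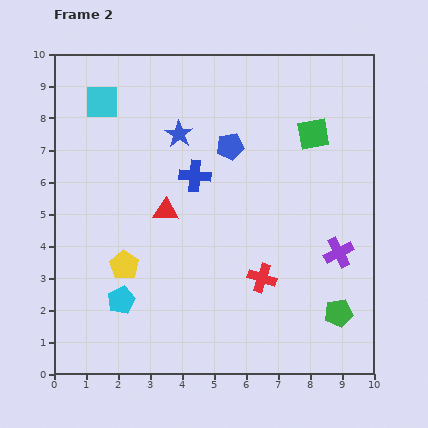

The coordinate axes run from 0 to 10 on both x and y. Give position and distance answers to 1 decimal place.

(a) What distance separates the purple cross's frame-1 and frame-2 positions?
2.8

The purple cross moved from (6.5, 5.3) to (8.9, 3.8), a distance of √(2.4² + 1.5²) ≈ 2.8.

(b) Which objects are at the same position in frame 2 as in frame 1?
the green square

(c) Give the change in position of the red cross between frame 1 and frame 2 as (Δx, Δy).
(-1.6, -1.2)

The red cross was at (8.1, 4.2) in frame 1 and (6.5, 3.0) in frame 2.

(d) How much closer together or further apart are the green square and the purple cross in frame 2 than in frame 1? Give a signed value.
+1.1

Distance in frame 1: 2.7. Distance in frame 2: 3.8.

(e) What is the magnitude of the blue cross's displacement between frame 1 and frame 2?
1.1

The blue cross moved from (3.5, 5.5) to (4.4, 6.2), a distance of √(0.9² + 0.7²) ≈ 1.1.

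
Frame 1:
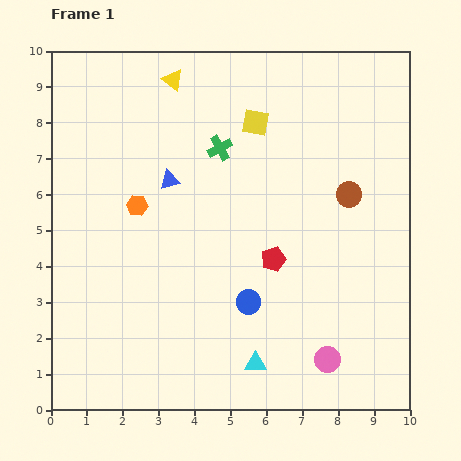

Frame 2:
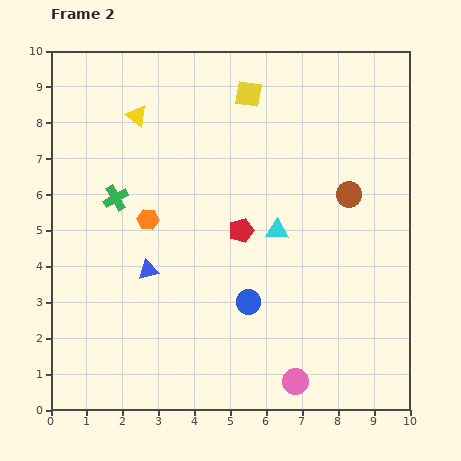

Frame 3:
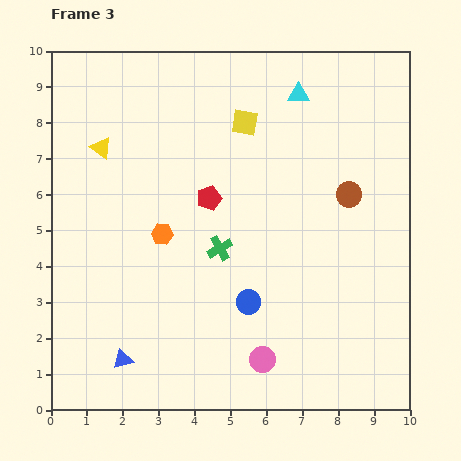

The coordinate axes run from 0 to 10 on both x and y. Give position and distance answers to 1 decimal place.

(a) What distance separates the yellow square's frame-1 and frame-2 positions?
0.8

The yellow square moved from (5.7, 8.0) to (5.5, 8.8), a distance of √(0.2² + 0.8²) ≈ 0.8.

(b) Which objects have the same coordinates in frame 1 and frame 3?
the brown circle, the blue circle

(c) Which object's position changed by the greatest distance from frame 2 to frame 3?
the cyan triangle

(moved 3.8; next 3.2)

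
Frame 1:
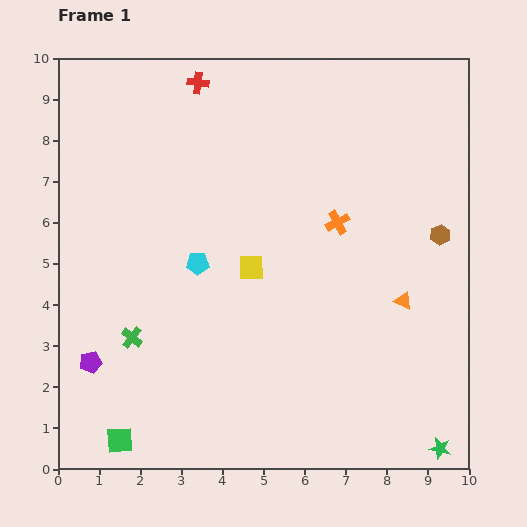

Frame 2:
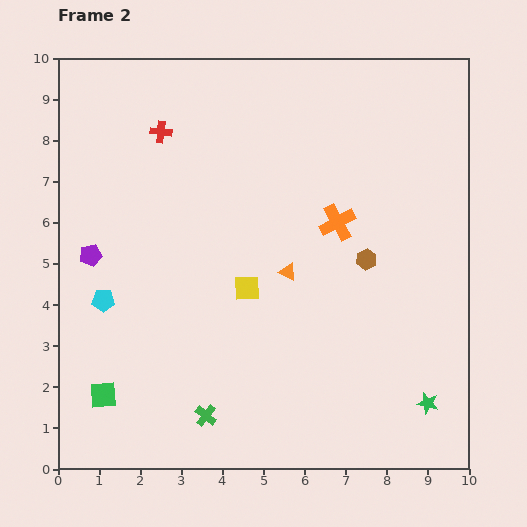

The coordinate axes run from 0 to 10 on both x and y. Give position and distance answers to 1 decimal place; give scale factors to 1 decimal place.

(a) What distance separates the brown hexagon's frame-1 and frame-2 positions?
1.9

The brown hexagon moved from (9.3, 5.7) to (7.5, 5.1), a distance of √(1.8² + 0.6²) ≈ 1.9.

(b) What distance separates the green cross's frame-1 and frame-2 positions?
2.6

The green cross moved from (1.8, 3.2) to (3.6, 1.3), a distance of √(1.8² + 1.9²) ≈ 2.6.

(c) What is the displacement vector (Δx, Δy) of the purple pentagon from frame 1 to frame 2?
(0.0, 2.6)

The purple pentagon was at (0.8, 2.6) in frame 1 and (0.8, 5.2) in frame 2.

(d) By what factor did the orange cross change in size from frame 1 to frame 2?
1.5×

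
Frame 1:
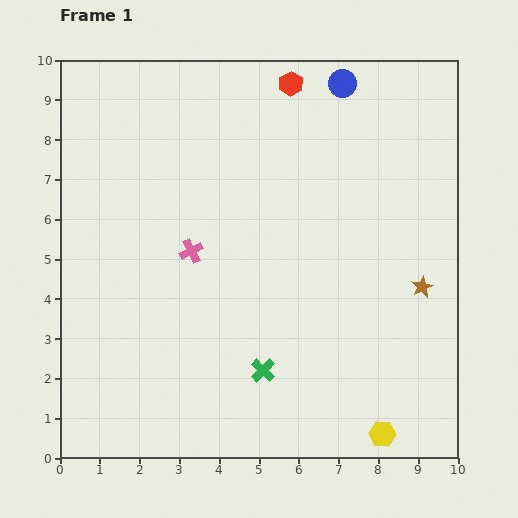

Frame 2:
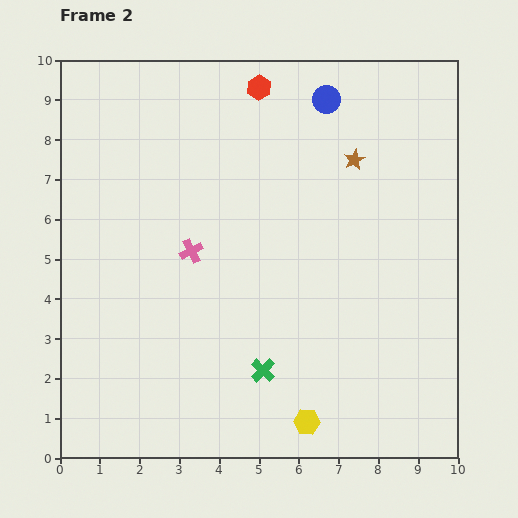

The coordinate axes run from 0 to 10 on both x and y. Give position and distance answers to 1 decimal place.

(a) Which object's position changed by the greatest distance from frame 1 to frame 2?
the brown star

(moved 3.6; next 1.9)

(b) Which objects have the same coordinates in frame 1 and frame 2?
the green cross, the pink cross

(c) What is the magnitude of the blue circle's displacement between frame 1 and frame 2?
0.6

The blue circle moved from (7.1, 9.4) to (6.7, 9.0), a distance of √(0.4² + 0.4²) ≈ 0.6.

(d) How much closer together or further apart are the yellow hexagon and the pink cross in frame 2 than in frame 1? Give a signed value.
-1.4

Distance in frame 1: 6.6. Distance in frame 2: 5.2.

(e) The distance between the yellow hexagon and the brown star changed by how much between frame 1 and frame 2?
+2.9

Distance in frame 1: 3.8. Distance in frame 2: 6.7.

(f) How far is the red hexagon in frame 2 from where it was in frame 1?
0.8

The red hexagon moved from (5.8, 9.4) to (5.0, 9.3), a distance of √(0.8² + 0.1²) ≈ 0.8.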